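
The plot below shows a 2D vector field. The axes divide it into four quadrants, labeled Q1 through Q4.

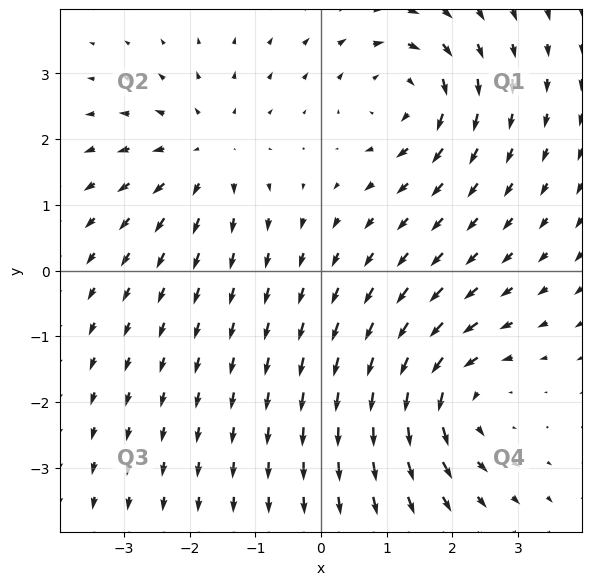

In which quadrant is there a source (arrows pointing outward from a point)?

Q2

The source sits at approximately (-1.7, 1.8), which lies in quadrant Q2. The divergence there is about +3, positive as expected for a source.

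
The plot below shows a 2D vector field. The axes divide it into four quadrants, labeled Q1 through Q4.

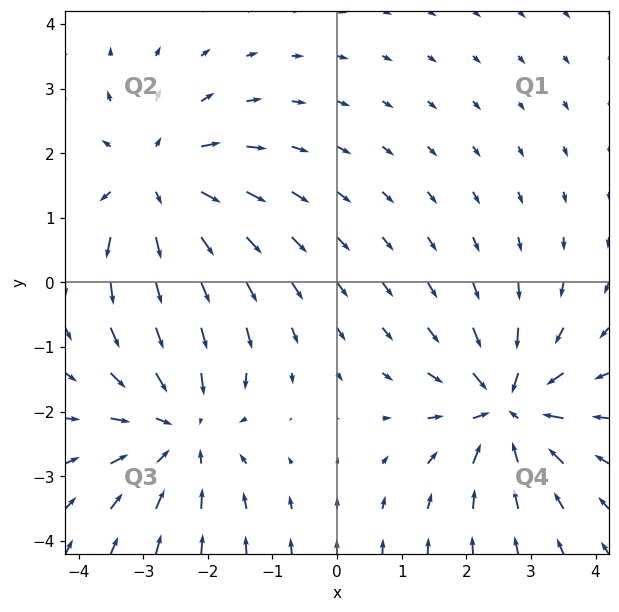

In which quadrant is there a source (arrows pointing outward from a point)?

The source sits at approximately (-2.8, 1.5), which lies in quadrant Q2. The divergence there is about +4, positive as expected for a source.

Q2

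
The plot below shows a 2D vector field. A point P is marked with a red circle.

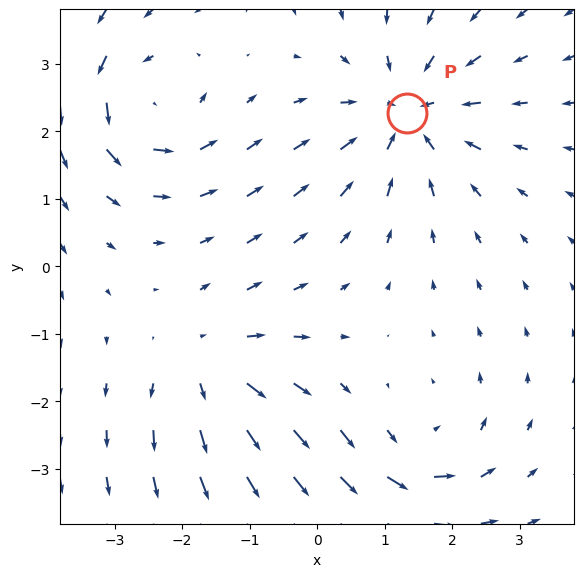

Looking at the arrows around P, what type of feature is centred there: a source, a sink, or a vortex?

sink

At P (1.3, 2.3) the arrows converge inward. Divergence about -5, curl ≈0 — negative divergence with near-zero curl is a sink.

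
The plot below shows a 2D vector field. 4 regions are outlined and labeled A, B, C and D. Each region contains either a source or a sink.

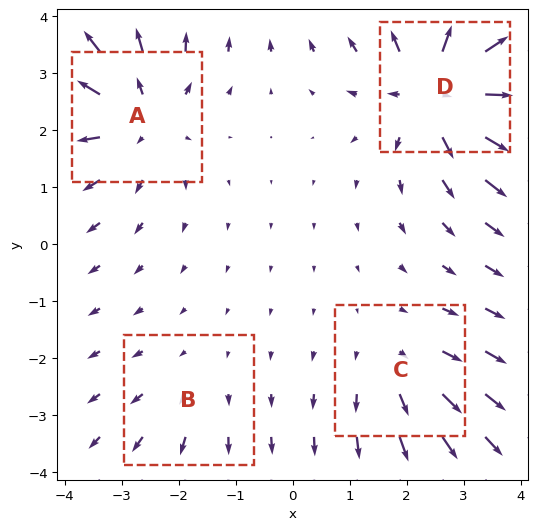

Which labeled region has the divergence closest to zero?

Divergence at each region's feature centre — A: about +5, B: about +2, C: about +3, D: about +7. Region B is closest to zero.

B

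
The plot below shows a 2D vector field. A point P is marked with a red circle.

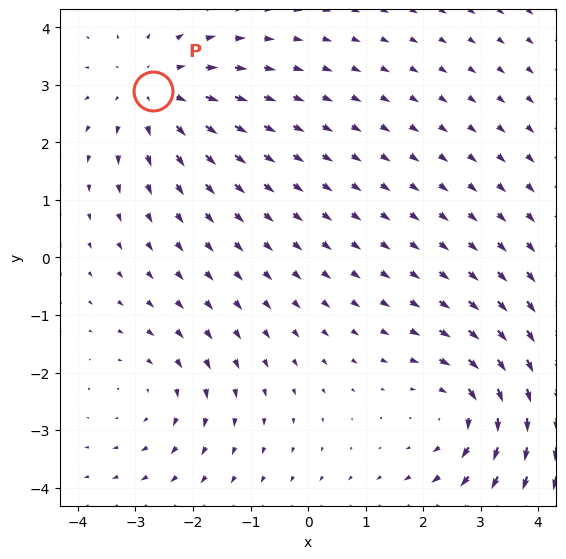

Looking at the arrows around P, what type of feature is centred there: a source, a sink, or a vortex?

source

At P (-2.7, 2.9) the arrows spread outward. Divergence about +4, curl ≈0 — positive divergence with near-zero curl is a source.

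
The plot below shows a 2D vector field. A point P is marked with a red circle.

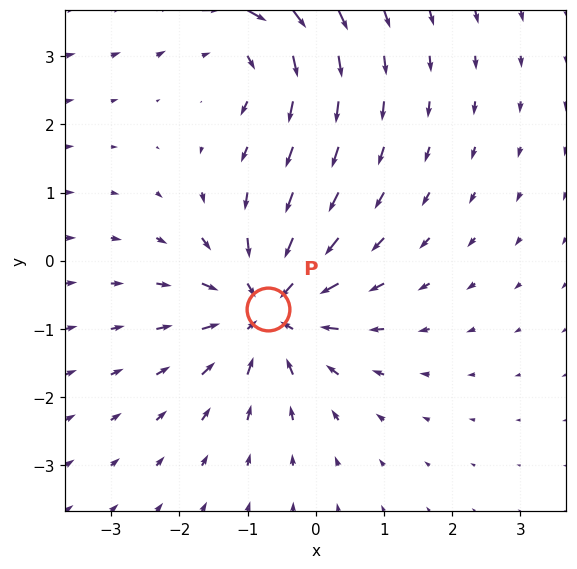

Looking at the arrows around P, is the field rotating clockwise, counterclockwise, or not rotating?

not rotating

Near P at (-0.7, -0.7) the arrows show no circulation. The curl there is ≈0.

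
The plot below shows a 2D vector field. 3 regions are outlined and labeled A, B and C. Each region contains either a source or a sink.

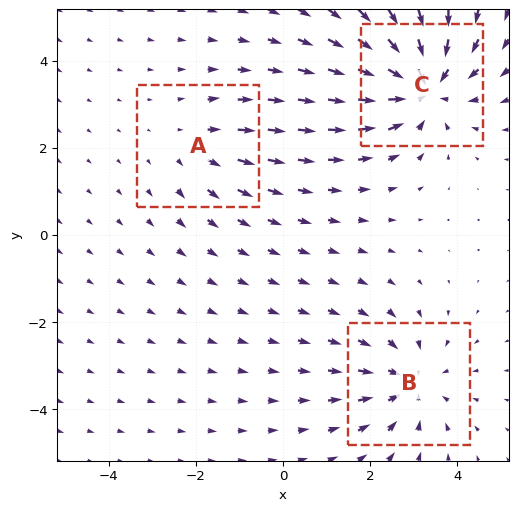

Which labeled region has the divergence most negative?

C

Divergence at each region's feature centre — A: about +2, B: about -3, C: about -5. Region C is most negative.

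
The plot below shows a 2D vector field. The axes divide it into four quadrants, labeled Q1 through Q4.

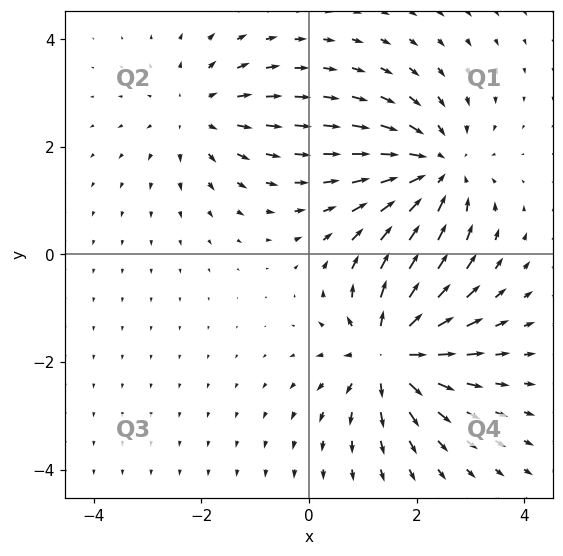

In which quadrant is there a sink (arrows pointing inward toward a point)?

Q1

The sink sits at approximately (2.4, 1.6), which lies in quadrant Q1. The divergence there is about -4, negative as expected for a sink.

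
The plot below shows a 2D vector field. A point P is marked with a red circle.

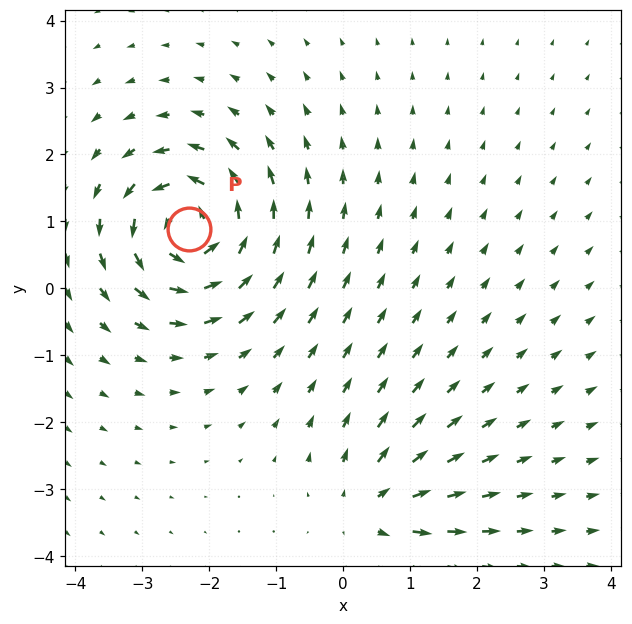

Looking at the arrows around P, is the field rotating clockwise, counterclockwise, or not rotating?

counterclockwise

Near P at (-2.3, 0.9) the arrows circulate counterclockwise. The curl (z-component) there is about +6; positive curl means counterclockwise rotation.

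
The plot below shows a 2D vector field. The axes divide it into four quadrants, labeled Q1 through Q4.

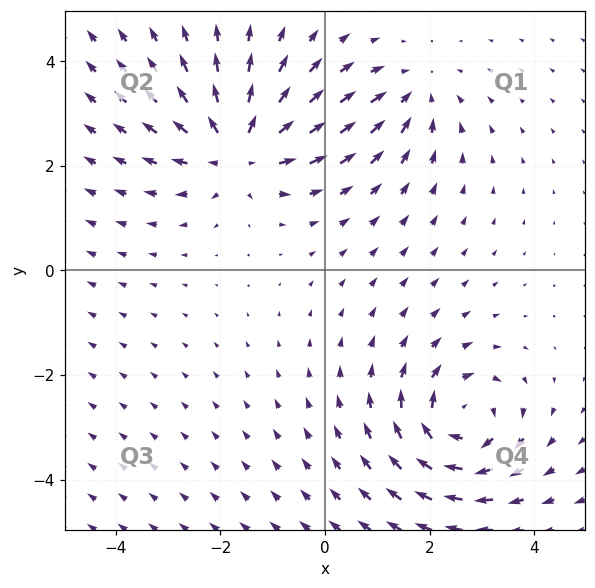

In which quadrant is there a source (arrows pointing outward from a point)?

The source sits at approximately (-1.7, 2.3), which lies in quadrant Q2. The divergence there is about +5, positive as expected for a source.

Q2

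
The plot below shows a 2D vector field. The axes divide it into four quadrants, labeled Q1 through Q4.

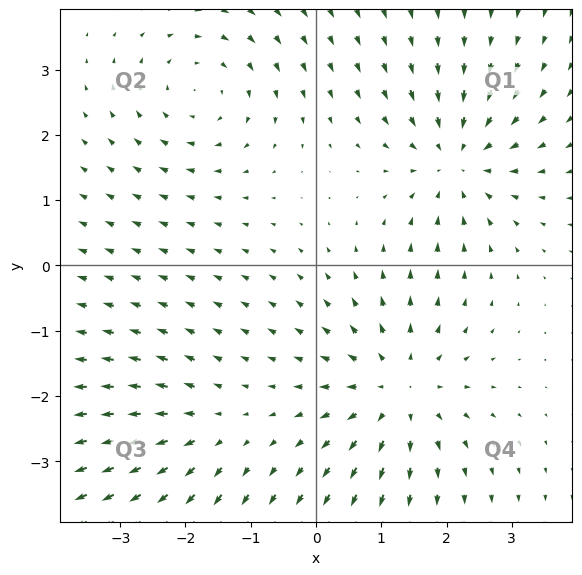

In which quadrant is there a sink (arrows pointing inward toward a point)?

The sink sits at approximately (2.2, 1.6), which lies in quadrant Q1. The divergence there is about -5, negative as expected for a sink.

Q1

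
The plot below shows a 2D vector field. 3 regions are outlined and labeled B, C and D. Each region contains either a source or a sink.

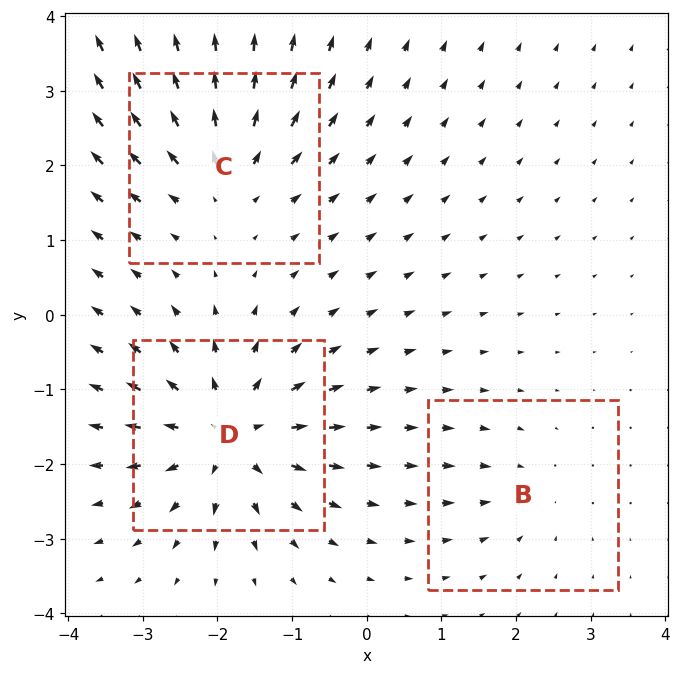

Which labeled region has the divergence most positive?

D

Divergence at each region's feature centre — B: about -2, C: about +4, D: about +6. Region D is most positive.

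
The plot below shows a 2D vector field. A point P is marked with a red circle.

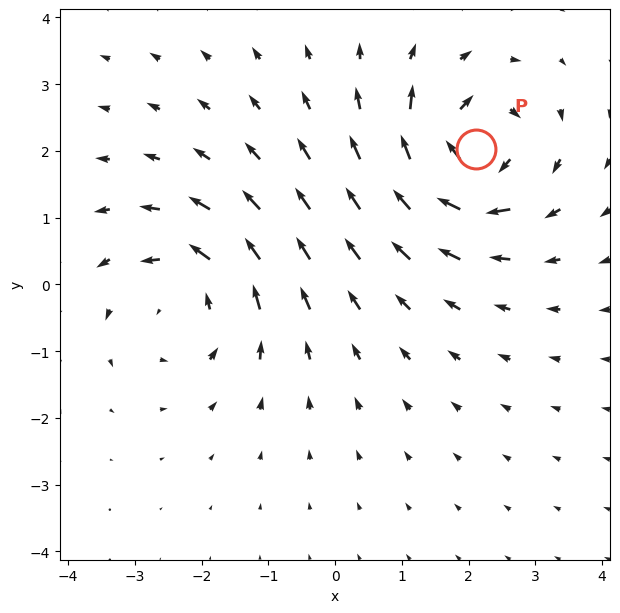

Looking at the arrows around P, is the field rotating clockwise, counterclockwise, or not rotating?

clockwise

Near P at (2.1, 2.0) the arrows circulate clockwise. The curl (z-component) there is about -7; negative curl means clockwise rotation.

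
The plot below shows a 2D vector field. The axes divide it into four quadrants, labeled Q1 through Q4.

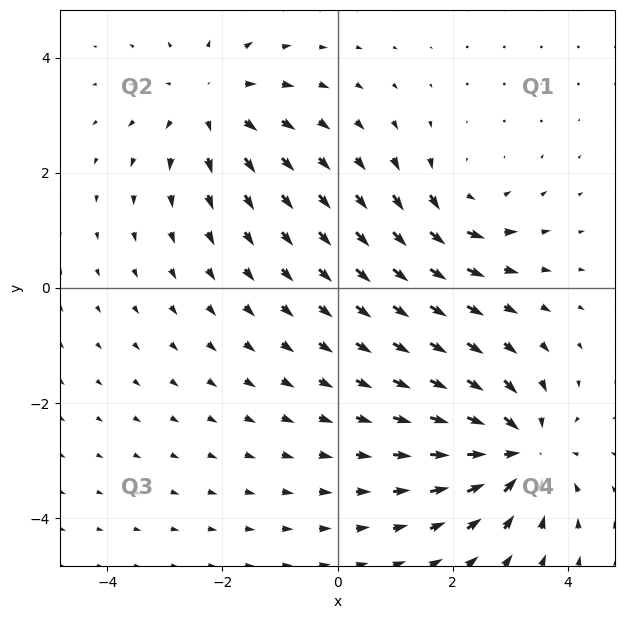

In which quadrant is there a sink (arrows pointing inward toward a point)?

Q4

The sink sits at approximately (3.2, -2.8), which lies in quadrant Q4. The divergence there is about -5, negative as expected for a sink.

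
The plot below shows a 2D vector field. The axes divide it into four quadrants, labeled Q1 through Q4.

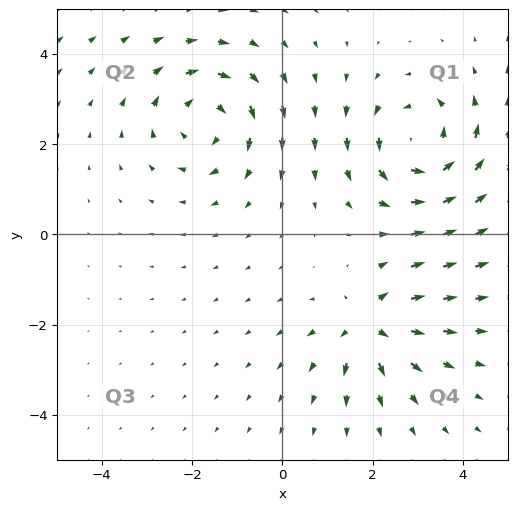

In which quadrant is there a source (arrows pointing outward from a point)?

Q4

The source sits at approximately (1.9, -2.0), which lies in quadrant Q4. The divergence there is about +4, positive as expected for a source.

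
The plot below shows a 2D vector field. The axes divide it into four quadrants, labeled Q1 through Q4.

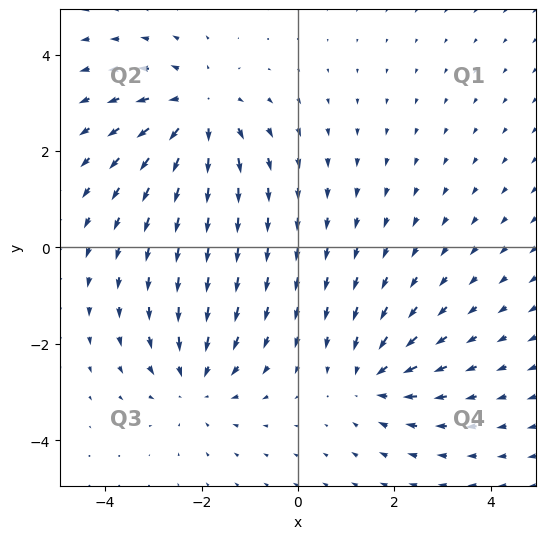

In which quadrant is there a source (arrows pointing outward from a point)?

The source sits at approximately (-2.1, 2.8), which lies in quadrant Q2. The divergence there is about +4, positive as expected for a source.

Q2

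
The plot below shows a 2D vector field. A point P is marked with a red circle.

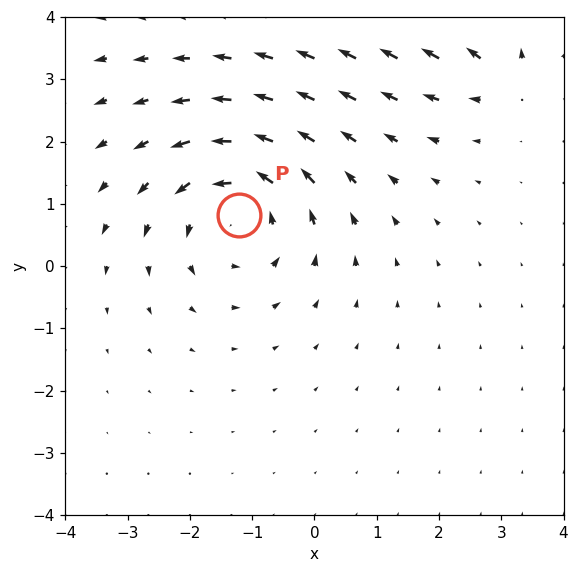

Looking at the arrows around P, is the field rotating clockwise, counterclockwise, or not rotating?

counterclockwise

Near P at (-1.2, 0.8) the arrows circulate counterclockwise. The curl (z-component) there is about +4; positive curl means counterclockwise rotation.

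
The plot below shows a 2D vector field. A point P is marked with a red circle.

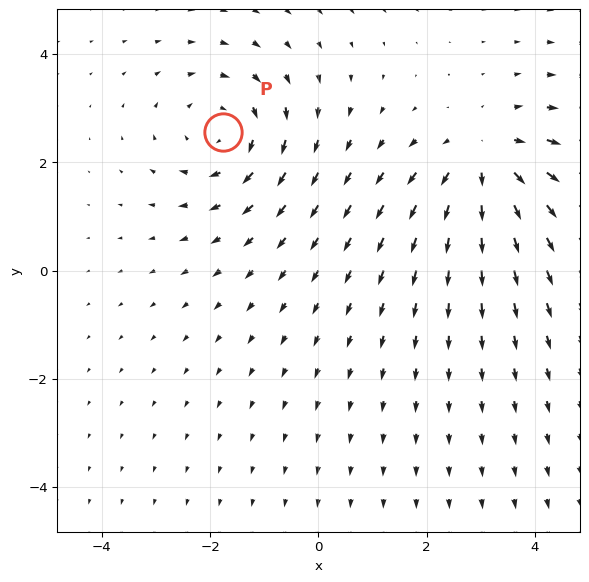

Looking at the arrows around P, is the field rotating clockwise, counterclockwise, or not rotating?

Near P at (-1.8, 2.6) the arrows circulate clockwise. The curl (z-component) there is about -3; negative curl means clockwise rotation.

clockwise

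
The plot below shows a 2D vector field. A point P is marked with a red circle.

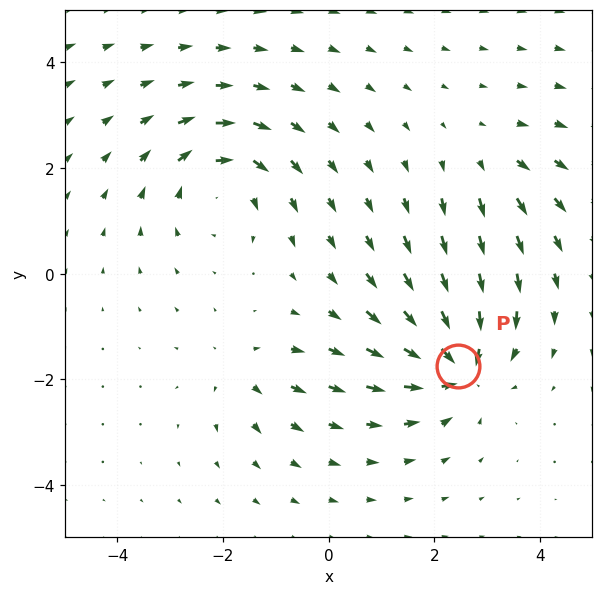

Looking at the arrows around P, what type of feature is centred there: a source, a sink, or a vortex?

At P (2.4, -1.7) the arrows converge inward. Divergence about -6, curl ≈0 — negative divergence with near-zero curl is a sink.

sink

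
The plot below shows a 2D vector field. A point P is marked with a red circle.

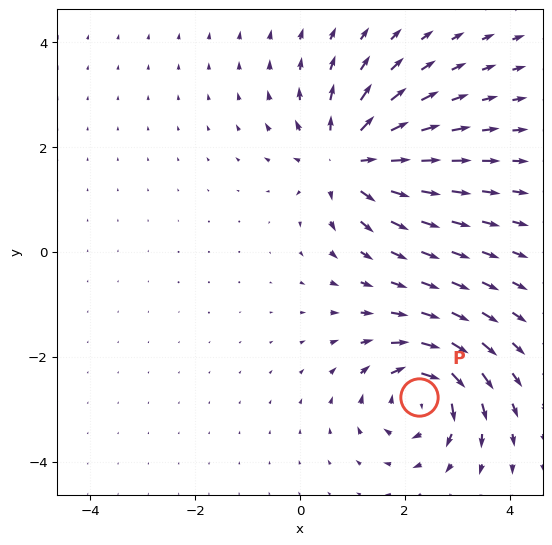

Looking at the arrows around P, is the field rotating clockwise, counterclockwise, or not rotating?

clockwise

Near P at (2.3, -2.8) the arrows circulate clockwise. The curl (z-component) there is about -4; negative curl means clockwise rotation.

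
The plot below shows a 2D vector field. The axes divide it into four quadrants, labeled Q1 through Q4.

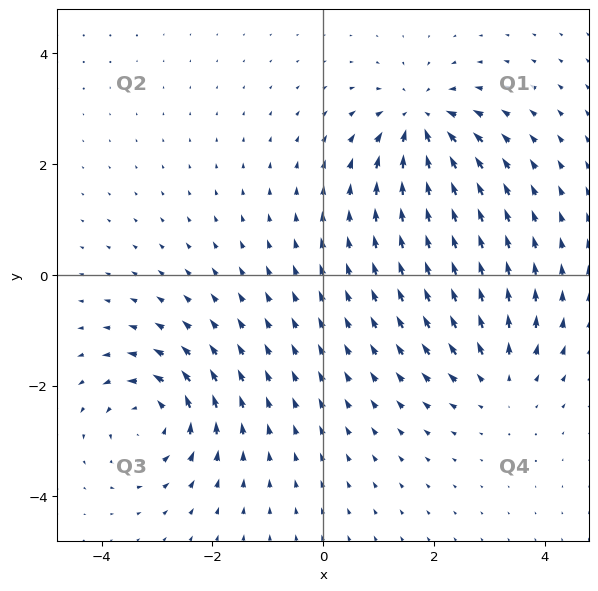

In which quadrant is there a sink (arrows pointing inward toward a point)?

The sink sits at approximately (1.8, 2.8), which lies in quadrant Q1. The divergence there is about -6, negative as expected for a sink.

Q1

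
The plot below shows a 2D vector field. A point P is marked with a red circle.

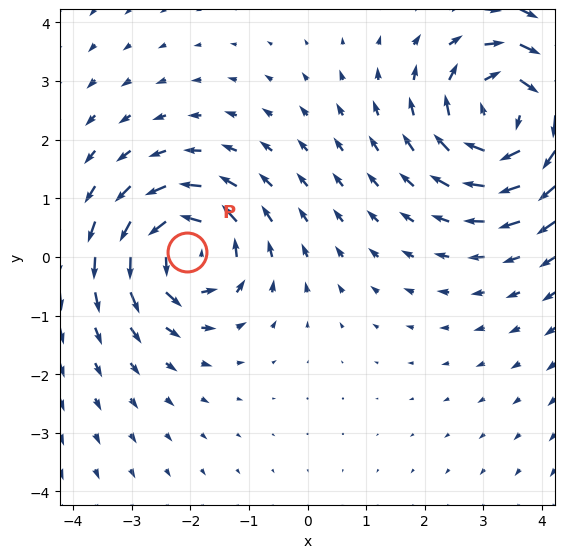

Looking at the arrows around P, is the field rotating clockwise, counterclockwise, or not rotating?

Near P at (-2.1, 0.1) the arrows circulate counterclockwise. The curl (z-component) there is about +4; positive curl means counterclockwise rotation.

counterclockwise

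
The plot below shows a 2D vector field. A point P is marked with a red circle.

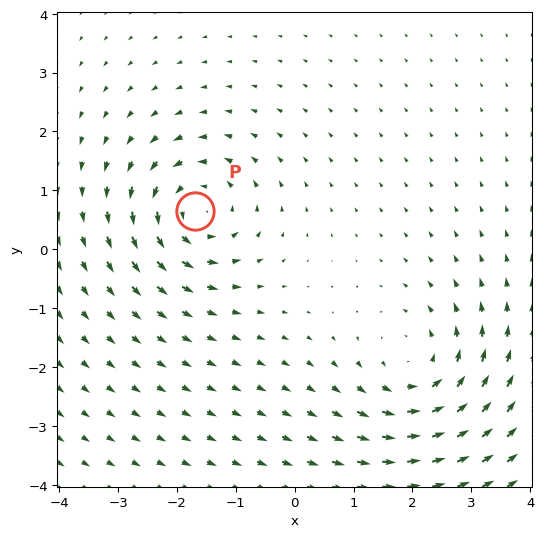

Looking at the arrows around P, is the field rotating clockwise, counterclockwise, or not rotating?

Near P at (-1.7, 0.7) the arrows circulate counterclockwise. The curl (z-component) there is about +5; positive curl means counterclockwise rotation.

counterclockwise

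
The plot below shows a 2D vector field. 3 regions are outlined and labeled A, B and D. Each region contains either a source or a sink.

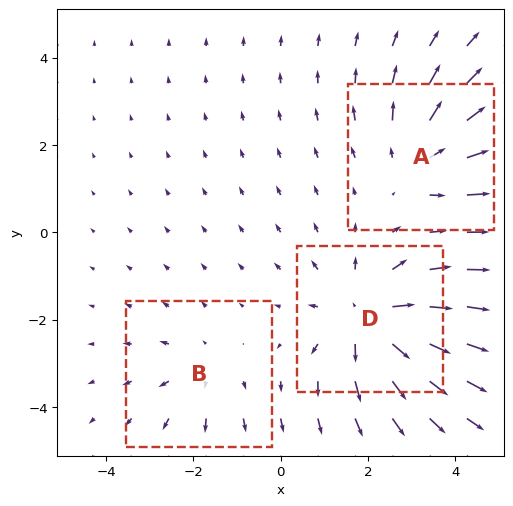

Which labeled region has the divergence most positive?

Divergence at each region's feature centre — A: about +3, B: about +2, D: about +4. Region D is most positive.

D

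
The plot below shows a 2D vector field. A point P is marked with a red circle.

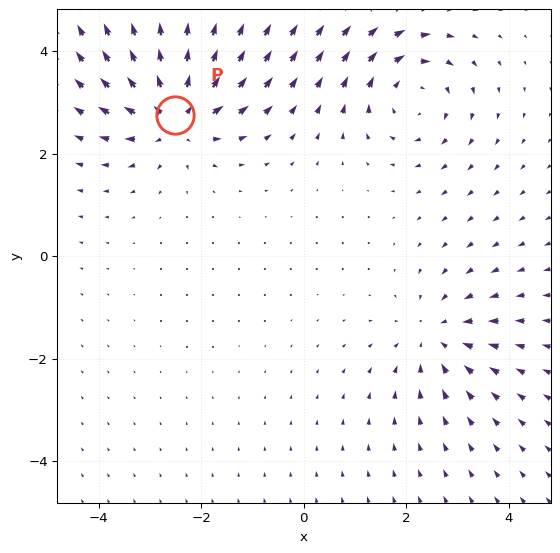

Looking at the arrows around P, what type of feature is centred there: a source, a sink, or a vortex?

source

At P (-2.5, 2.7) the arrows spread outward. Divergence about +4, curl ≈0 — positive divergence with near-zero curl is a source.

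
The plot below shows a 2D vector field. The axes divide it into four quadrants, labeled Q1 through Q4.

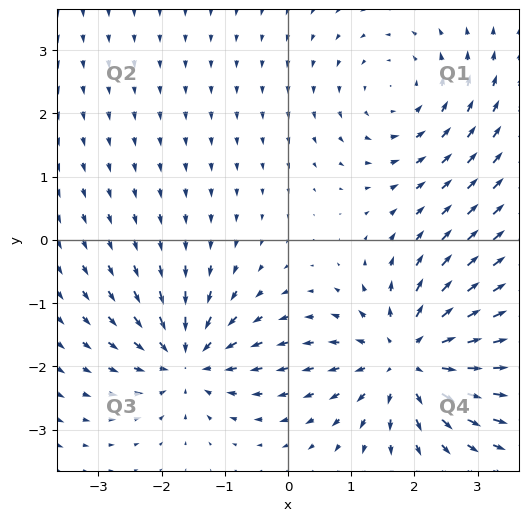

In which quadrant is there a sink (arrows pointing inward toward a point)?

The sink sits at approximately (-1.6, -1.9), which lies in quadrant Q3. The divergence there is about -5, negative as expected for a sink.

Q3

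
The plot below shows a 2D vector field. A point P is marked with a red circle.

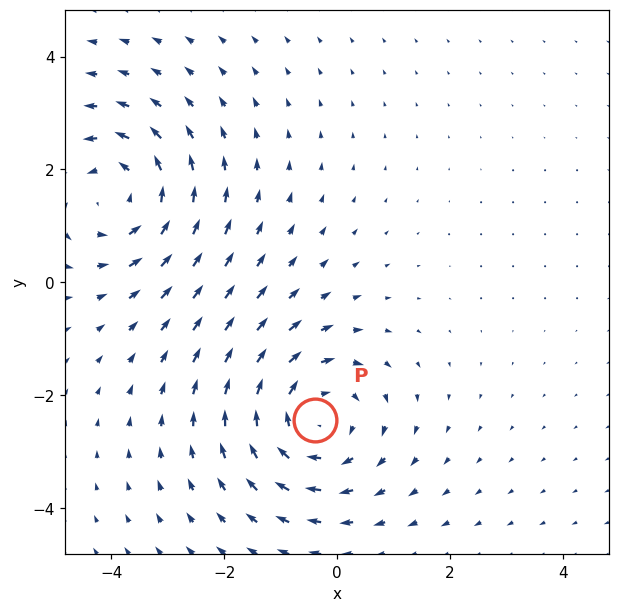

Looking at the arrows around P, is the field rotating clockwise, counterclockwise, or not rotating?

clockwise

Near P at (-0.4, -2.4) the arrows circulate clockwise. The curl (z-component) there is about -4; negative curl means clockwise rotation.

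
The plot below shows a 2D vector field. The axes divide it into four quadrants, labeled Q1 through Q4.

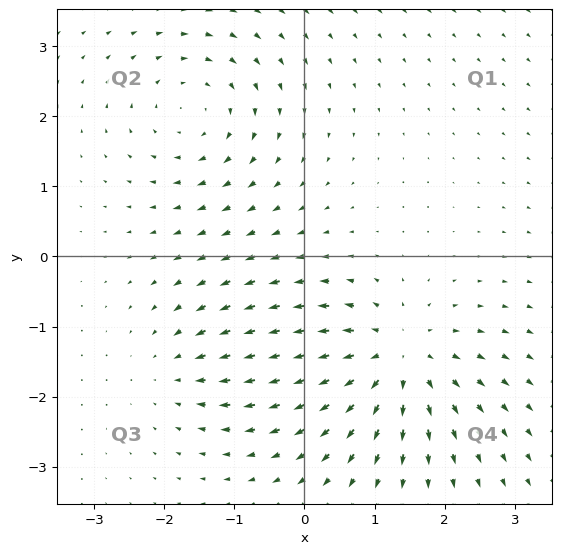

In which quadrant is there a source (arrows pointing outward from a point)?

The source sits at approximately (1.3, -1.4), which lies in quadrant Q4. The divergence there is about +6, positive as expected for a source.

Q4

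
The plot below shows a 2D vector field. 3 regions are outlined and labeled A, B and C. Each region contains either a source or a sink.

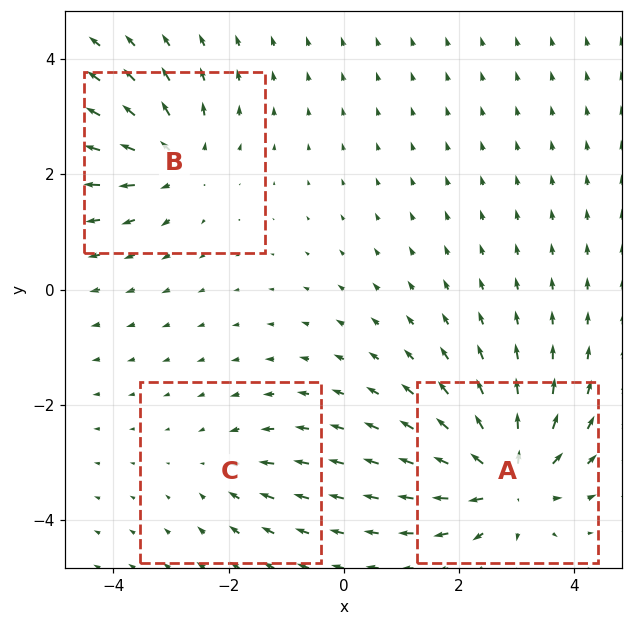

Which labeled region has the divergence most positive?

Divergence at each region's feature centre — A: about +6, B: about +4, C: about -2. Region A is most positive.

A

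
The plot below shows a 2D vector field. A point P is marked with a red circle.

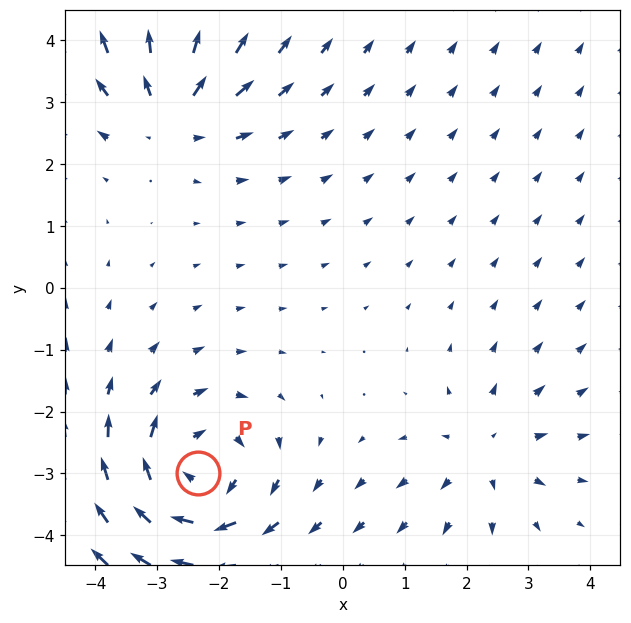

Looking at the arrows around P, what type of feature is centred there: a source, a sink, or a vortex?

At P (-2.3, -3.0) the arrows circulate clockwise. Divergence ≈0, curl about -5 — near-zero divergence with nonzero curl is a vortex.

vortex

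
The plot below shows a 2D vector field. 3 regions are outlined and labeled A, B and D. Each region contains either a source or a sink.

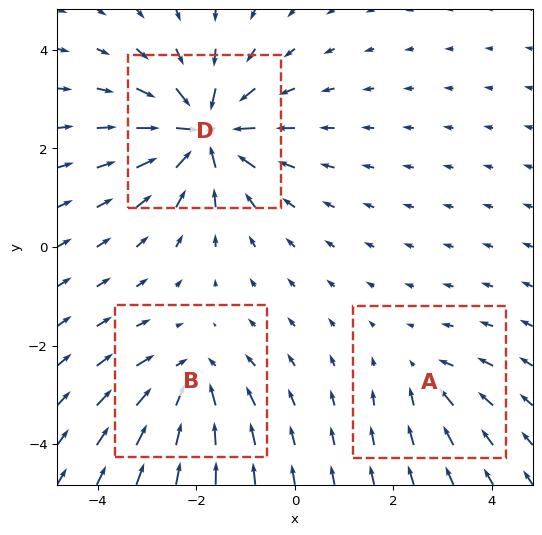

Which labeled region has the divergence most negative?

Divergence at each region's feature centre — A: about -2, B: about -4, D: about -6. Region D is most negative.

D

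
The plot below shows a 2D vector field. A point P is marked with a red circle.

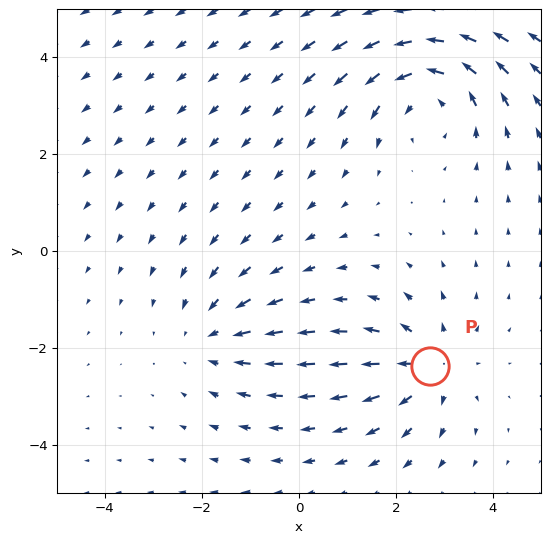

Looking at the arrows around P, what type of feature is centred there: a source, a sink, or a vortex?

At P (2.7, -2.4) the arrows spread outward. Divergence about +4, curl ≈0 — positive divergence with near-zero curl is a source.

source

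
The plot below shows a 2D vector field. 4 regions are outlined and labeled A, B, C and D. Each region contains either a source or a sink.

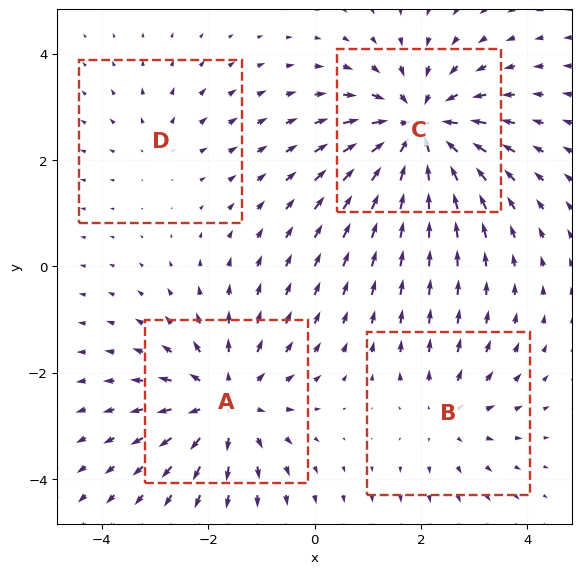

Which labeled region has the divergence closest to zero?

Divergence at each region's feature centre — A: about +5, B: about +3, C: about -6, D: about +2. Region D is closest to zero.

D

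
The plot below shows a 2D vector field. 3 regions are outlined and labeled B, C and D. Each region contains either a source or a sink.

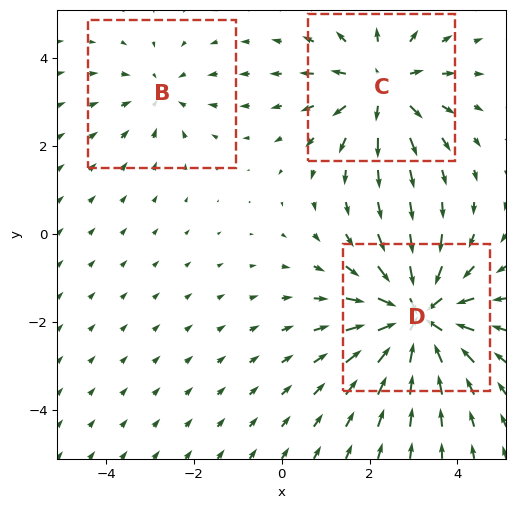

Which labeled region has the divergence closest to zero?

B

Divergence at each region's feature centre — B: about -2, C: about +3, D: about -5. Region B is closest to zero.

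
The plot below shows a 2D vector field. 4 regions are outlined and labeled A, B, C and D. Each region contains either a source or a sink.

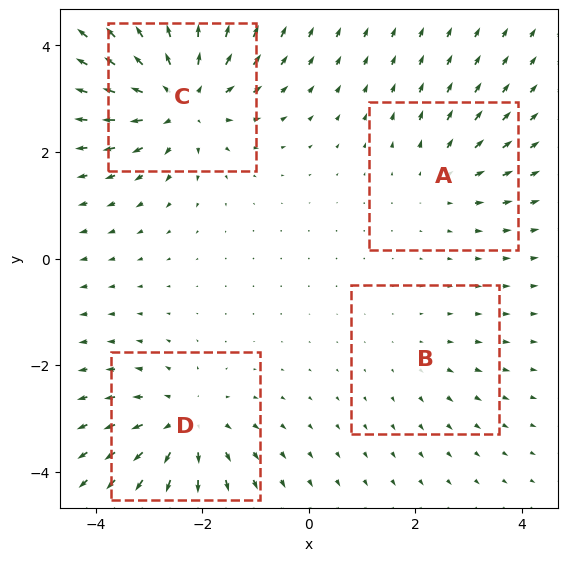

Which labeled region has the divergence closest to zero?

B

Divergence at each region's feature centre — A: about +3, B: about +2, C: about +7, D: about +5. Region B is closest to zero.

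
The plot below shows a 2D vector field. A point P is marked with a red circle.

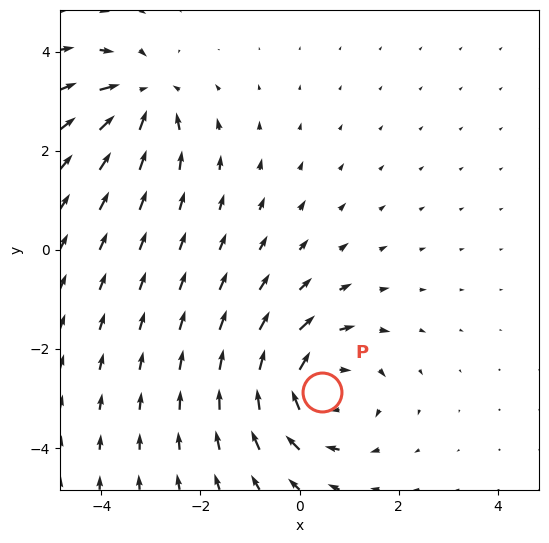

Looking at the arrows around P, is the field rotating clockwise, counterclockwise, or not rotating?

Near P at (0.5, -2.9) the arrows circulate clockwise. The curl (z-component) there is about -4; negative curl means clockwise rotation.

clockwise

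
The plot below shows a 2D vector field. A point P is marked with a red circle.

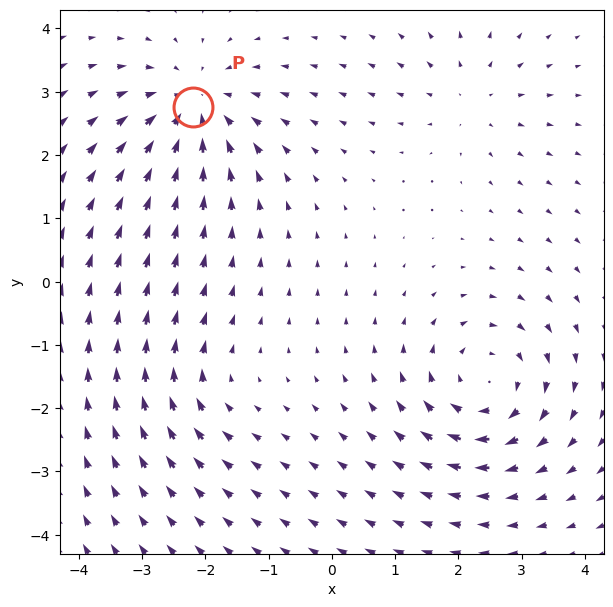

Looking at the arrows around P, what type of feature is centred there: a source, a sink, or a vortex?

At P (-2.2, 2.8) the arrows converge inward. Divergence about -5, curl ≈0 — negative divergence with near-zero curl is a sink.

sink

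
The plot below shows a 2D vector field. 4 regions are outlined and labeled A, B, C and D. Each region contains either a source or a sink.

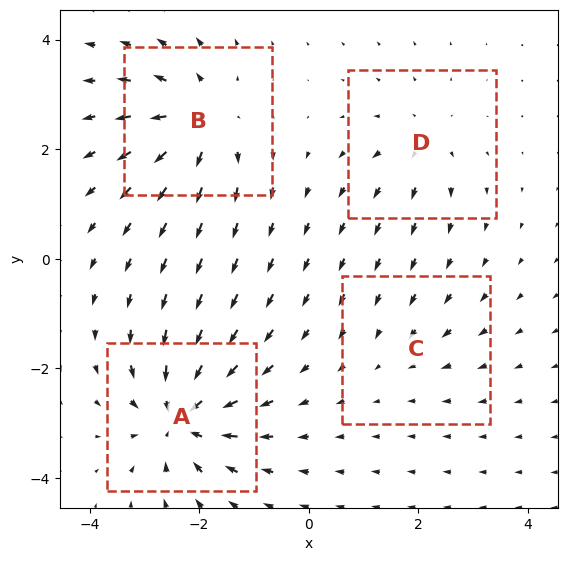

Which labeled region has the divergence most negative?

A

Divergence at each region's feature centre — A: about -8, B: about +6, C: about -2, D: about +4. Region A is most negative.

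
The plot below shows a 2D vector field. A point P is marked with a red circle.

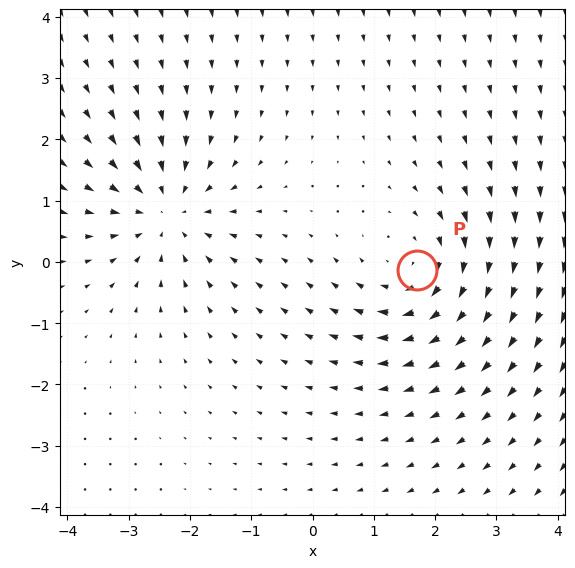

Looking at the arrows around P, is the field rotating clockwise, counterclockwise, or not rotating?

Near P at (1.7, -0.1) the arrows circulate clockwise. The curl (z-component) there is about -3; negative curl means clockwise rotation.

clockwise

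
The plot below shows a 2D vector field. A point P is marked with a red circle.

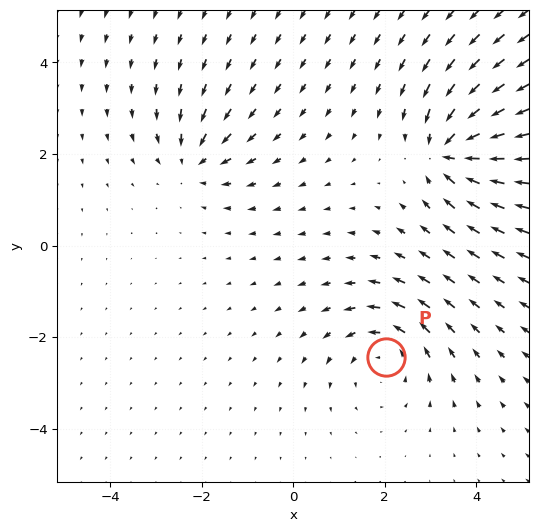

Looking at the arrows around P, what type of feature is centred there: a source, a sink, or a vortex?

vortex

At P (2.0, -2.4) the arrows circulate counterclockwise. Divergence ≈0, curl about +3 — near-zero divergence with nonzero curl is a vortex.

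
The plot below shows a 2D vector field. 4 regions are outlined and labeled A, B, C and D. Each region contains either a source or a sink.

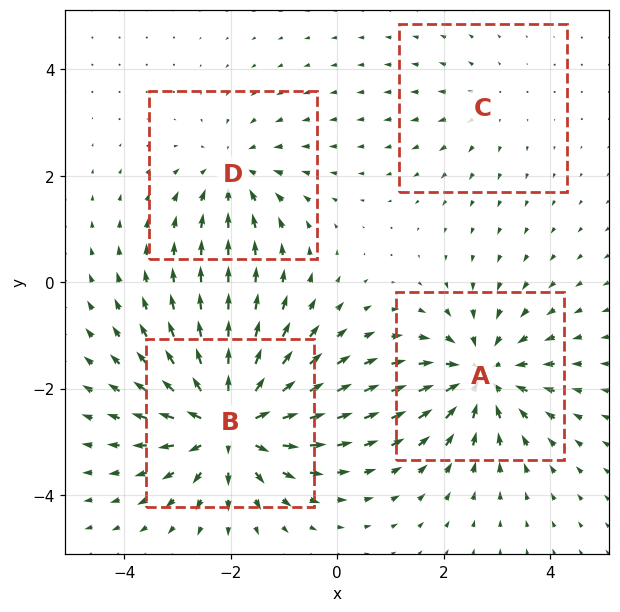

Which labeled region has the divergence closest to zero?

Divergence at each region's feature centre — A: about -6, B: about +7, C: about +2, D: about -4. Region C is closest to zero.

C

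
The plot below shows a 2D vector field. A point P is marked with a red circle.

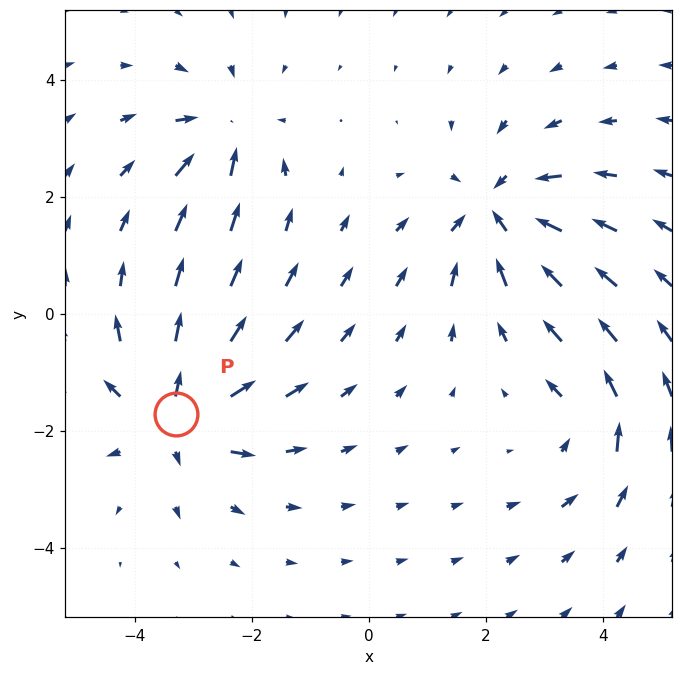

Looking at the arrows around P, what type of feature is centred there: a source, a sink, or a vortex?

source

At P (-3.3, -1.7) the arrows spread outward. Divergence about +6, curl ≈0 — positive divergence with near-zero curl is a source.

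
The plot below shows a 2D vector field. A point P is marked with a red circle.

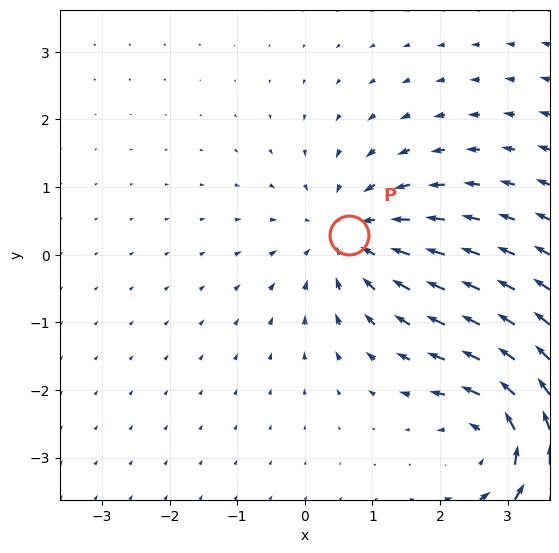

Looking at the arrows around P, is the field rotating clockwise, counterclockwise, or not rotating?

Near P at (0.7, 0.3) the arrows show no circulation. The curl there is ≈0.

not rotating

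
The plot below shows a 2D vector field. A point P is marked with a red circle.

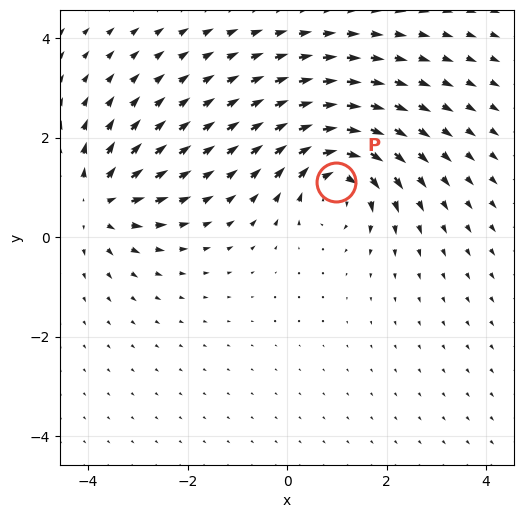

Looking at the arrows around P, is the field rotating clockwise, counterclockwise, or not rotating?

clockwise

Near P at (1.0, 1.1) the arrows circulate clockwise. The curl (z-component) there is about -5; negative curl means clockwise rotation.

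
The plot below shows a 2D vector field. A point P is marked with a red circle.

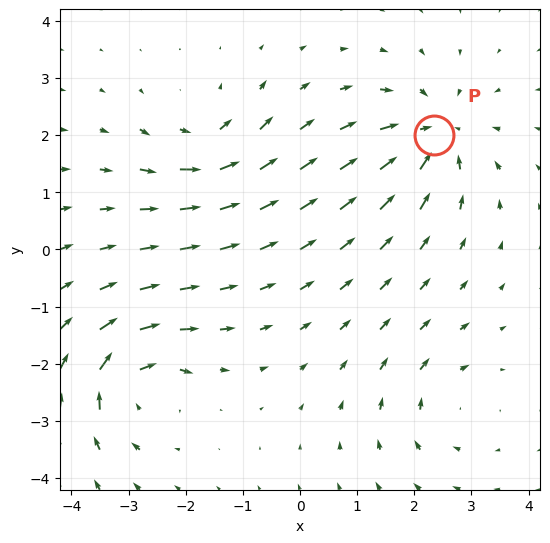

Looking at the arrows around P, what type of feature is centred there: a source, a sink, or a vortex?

sink

At P (2.3, 2.0) the arrows converge inward. Divergence about -5, curl ≈0 — negative divergence with near-zero curl is a sink.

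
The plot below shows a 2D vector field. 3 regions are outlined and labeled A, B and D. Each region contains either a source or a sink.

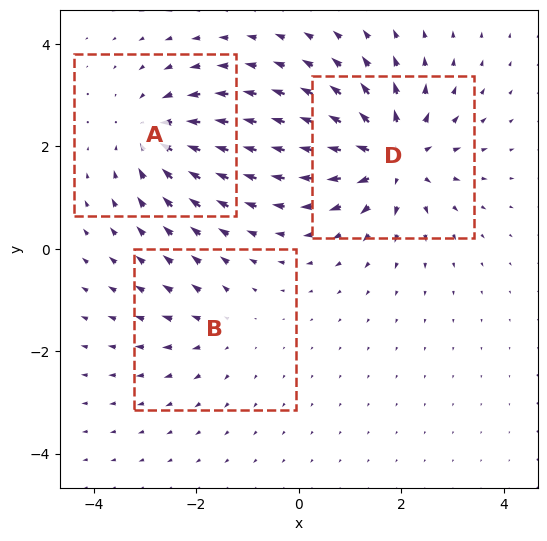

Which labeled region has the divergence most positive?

Divergence at each region's feature centre — A: about -4, B: about +2, D: about +5. Region D is most positive.

D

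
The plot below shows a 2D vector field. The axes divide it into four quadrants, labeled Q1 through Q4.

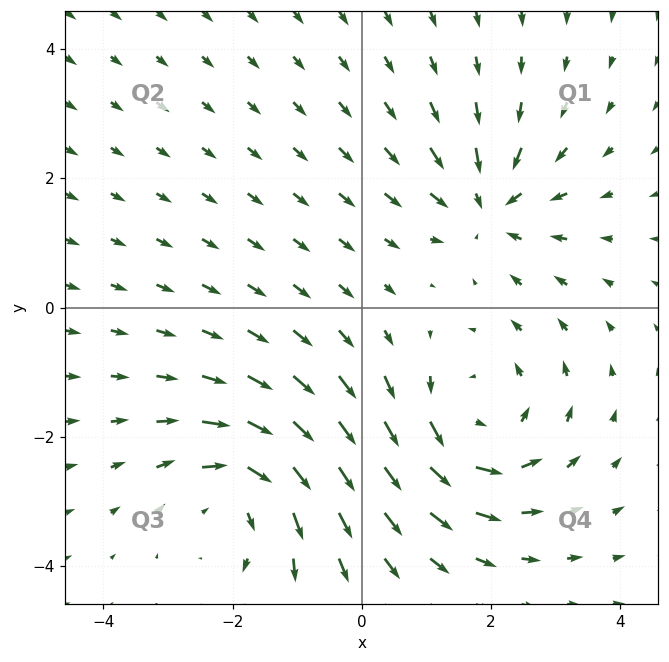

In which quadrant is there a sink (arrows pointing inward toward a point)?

The sink sits at approximately (2.0, 1.6), which lies in quadrant Q1. The divergence there is about -3, negative as expected for a sink.

Q1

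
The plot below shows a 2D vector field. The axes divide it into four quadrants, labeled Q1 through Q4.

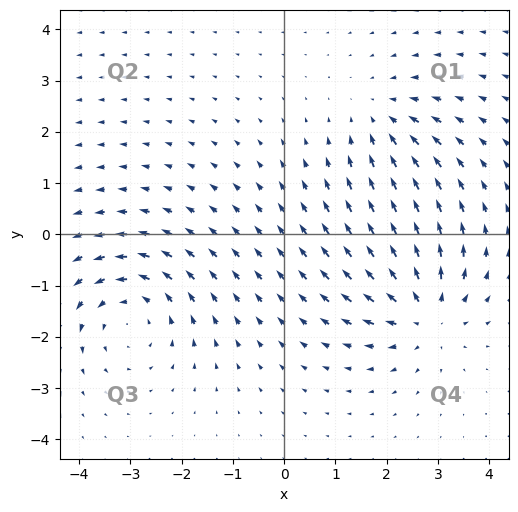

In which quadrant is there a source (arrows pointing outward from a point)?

The source sits at approximately (2.8, -1.6), which lies in quadrant Q4. The divergence there is about +5, positive as expected for a source.

Q4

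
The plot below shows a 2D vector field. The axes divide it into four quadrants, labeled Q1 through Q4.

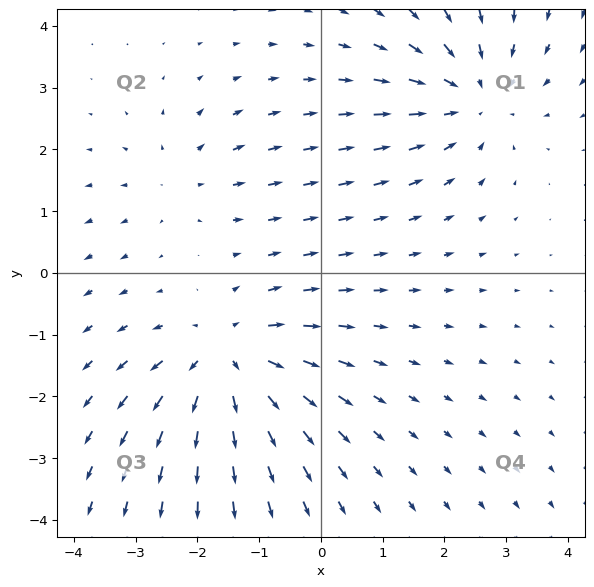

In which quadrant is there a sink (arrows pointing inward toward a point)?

Q1

The sink sits at approximately (2.5, 2.9), which lies in quadrant Q1. The divergence there is about -4, negative as expected for a sink.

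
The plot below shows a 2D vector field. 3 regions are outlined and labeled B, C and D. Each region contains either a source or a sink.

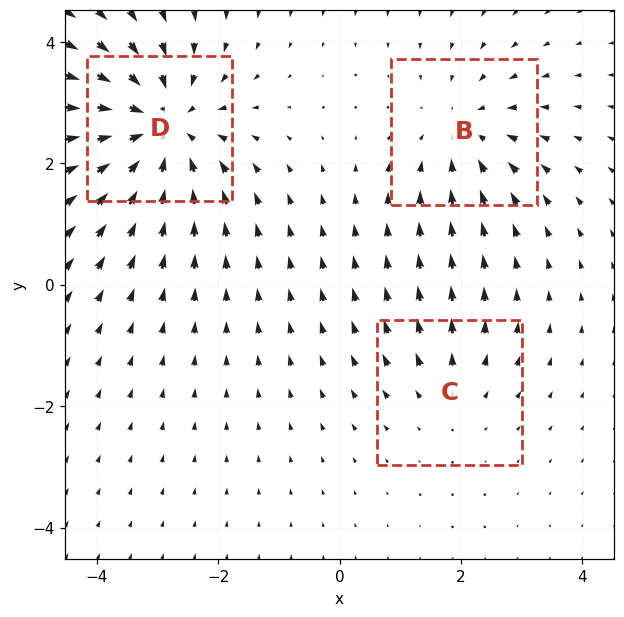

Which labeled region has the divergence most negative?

D

Divergence at each region's feature centre — B: about -3, C: about +2, D: about -5. Region D is most negative.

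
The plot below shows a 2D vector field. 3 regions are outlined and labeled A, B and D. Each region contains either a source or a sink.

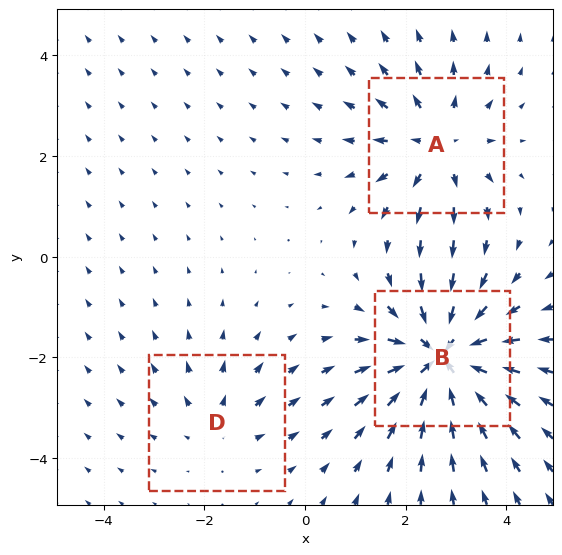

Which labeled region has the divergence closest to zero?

Divergence at each region's feature centre — A: about +3, B: about -5, D: about +2. Region D is closest to zero.

D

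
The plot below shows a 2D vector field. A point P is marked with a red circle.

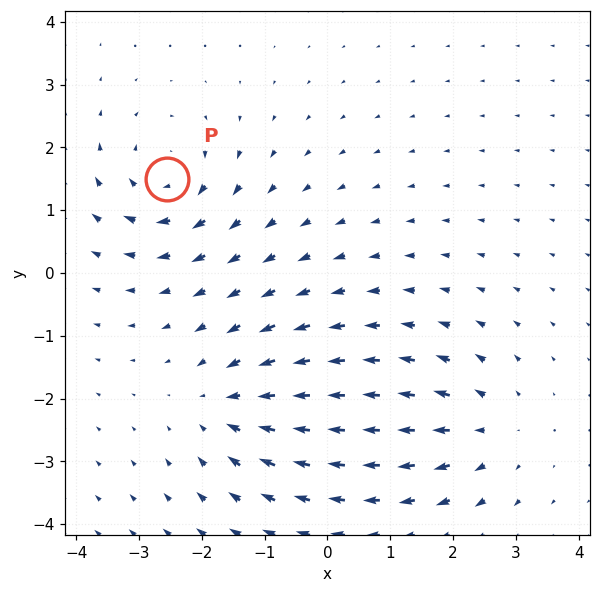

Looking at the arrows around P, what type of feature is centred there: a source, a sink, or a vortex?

At P (-2.6, 1.5) the arrows circulate clockwise. Divergence ≈0, curl about -6 — near-zero divergence with nonzero curl is a vortex.

vortex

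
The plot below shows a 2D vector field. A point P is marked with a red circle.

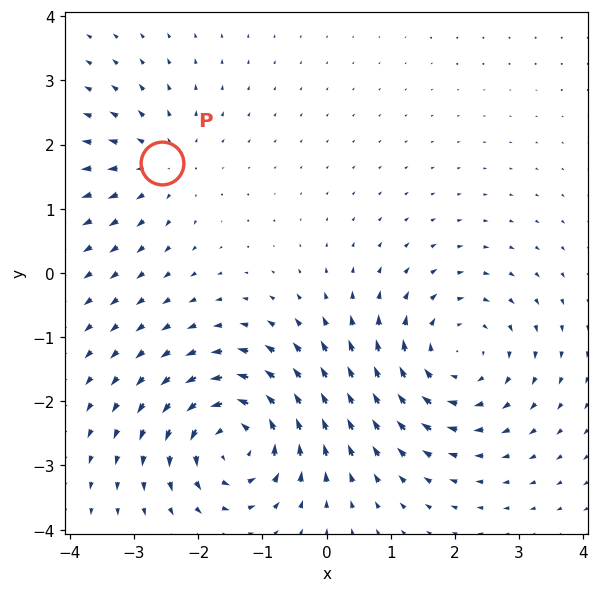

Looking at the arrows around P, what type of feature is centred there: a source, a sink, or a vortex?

source

At P (-2.6, 1.7) the arrows spread outward. Divergence about +3, curl ≈0 — positive divergence with near-zero curl is a source.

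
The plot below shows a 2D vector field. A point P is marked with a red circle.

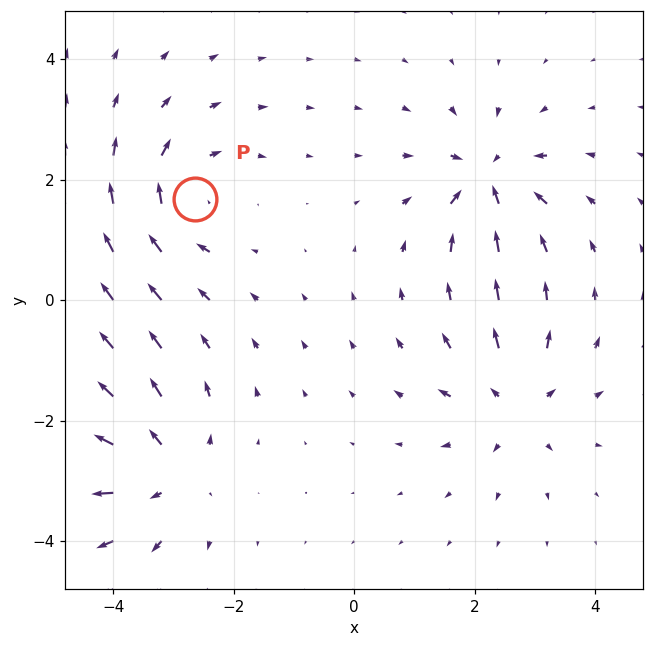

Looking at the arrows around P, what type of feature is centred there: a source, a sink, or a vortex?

vortex

At P (-2.6, 1.7) the arrows circulate clockwise. Divergence ≈0, curl about -4 — near-zero divergence with nonzero curl is a vortex.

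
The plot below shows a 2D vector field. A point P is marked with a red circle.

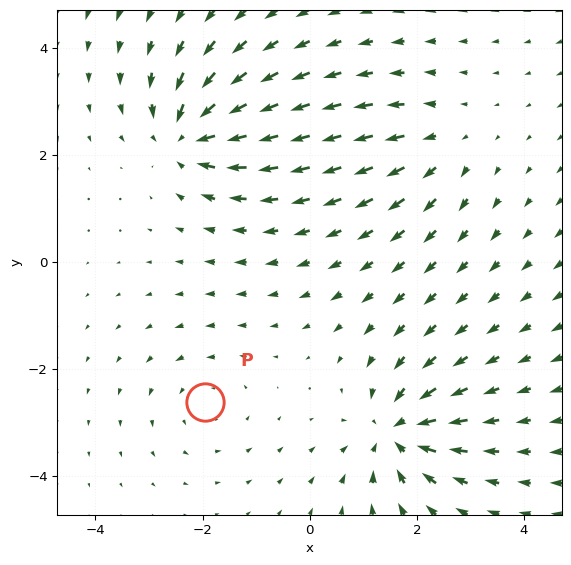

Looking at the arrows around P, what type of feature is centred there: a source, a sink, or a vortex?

vortex

At P (-1.9, -2.6) the arrows circulate counterclockwise. Divergence ≈0, curl about +3 — near-zero divergence with nonzero curl is a vortex.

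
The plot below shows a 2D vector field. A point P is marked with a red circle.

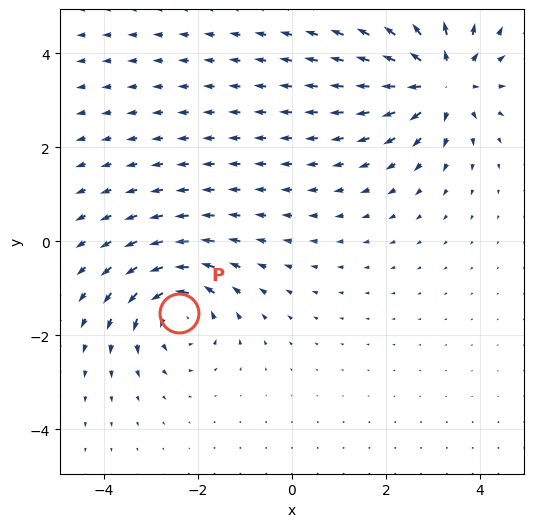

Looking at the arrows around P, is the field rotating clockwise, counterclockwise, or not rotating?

counterclockwise

Near P at (-2.4, -1.5) the arrows circulate counterclockwise. The curl (z-component) there is about +5; positive curl means counterclockwise rotation.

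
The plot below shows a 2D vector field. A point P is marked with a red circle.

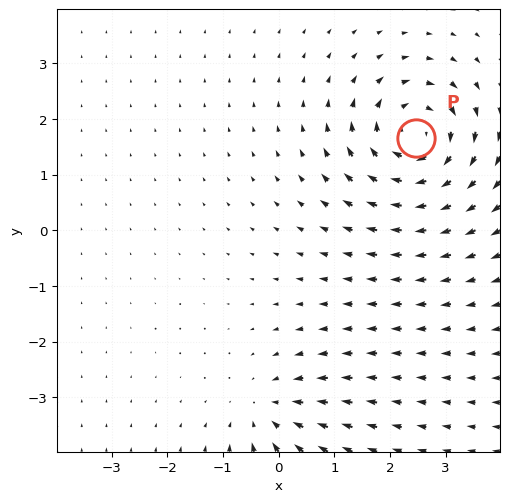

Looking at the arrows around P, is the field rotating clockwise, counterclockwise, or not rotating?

Near P at (2.5, 1.7) the arrows circulate clockwise. The curl (z-component) there is about -5; negative curl means clockwise rotation.

clockwise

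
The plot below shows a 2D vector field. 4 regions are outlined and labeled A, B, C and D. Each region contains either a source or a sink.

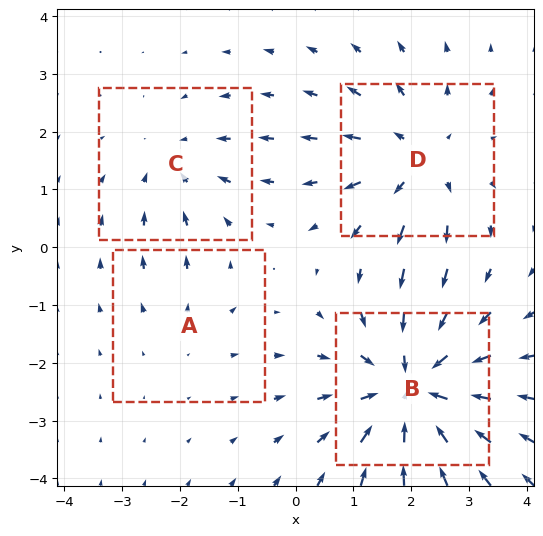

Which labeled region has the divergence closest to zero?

Divergence at each region's feature centre — A: about +2, B: about -6, C: about -3, D: about +4. Region A is closest to zero.

A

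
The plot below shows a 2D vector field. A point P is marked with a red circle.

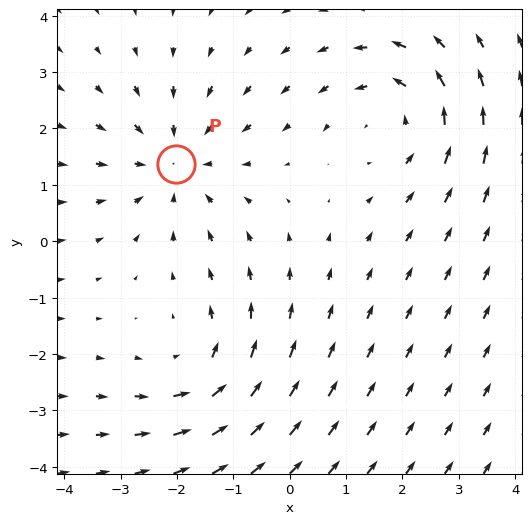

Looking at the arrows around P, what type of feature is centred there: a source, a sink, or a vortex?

sink

At P (-2.0, 1.4) the arrows converge inward. Divergence about -3, curl ≈0 — negative divergence with near-zero curl is a sink.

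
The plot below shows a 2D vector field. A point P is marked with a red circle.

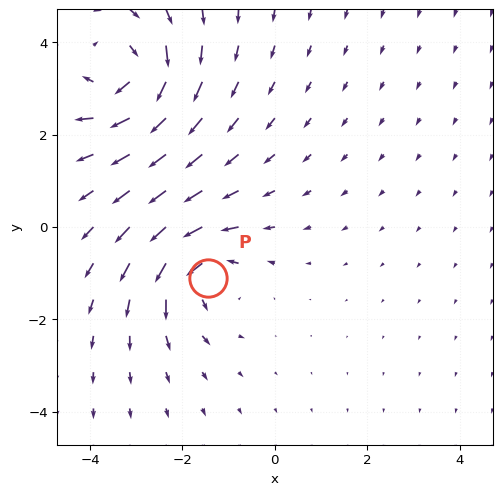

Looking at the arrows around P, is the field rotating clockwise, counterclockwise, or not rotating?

counterclockwise

Near P at (-1.5, -1.1) the arrows circulate counterclockwise. The curl (z-component) there is about +4; positive curl means counterclockwise rotation.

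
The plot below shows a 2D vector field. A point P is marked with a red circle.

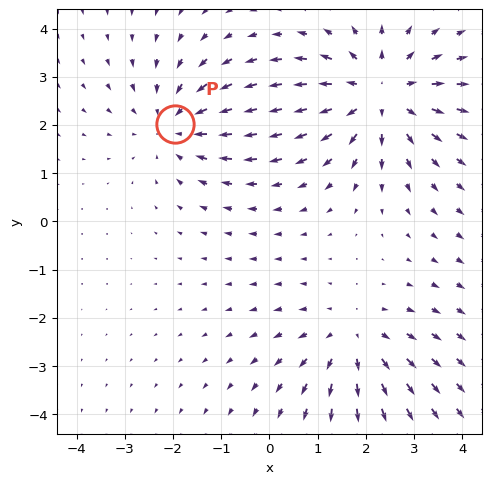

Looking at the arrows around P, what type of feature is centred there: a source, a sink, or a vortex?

At P (-2.0, 2.0) the arrows converge inward. Divergence about -3, curl ≈0 — negative divergence with near-zero curl is a sink.

sink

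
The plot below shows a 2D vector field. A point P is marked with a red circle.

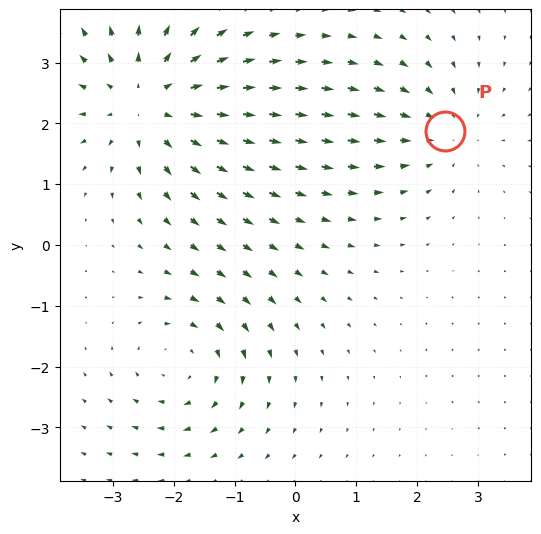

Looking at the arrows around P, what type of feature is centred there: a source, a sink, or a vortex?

At P (2.5, 1.9) the arrows converge inward. Divergence about -3, curl ≈0 — negative divergence with near-zero curl is a sink.

sink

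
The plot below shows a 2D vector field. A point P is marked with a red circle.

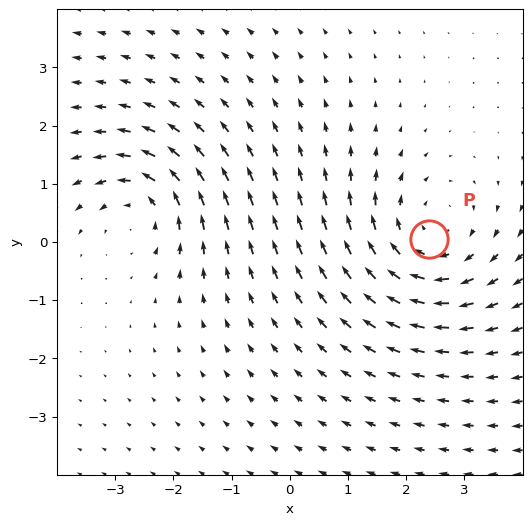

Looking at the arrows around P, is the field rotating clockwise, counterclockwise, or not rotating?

clockwise

Near P at (2.4, 0.1) the arrows circulate clockwise. The curl (z-component) there is about -4; negative curl means clockwise rotation.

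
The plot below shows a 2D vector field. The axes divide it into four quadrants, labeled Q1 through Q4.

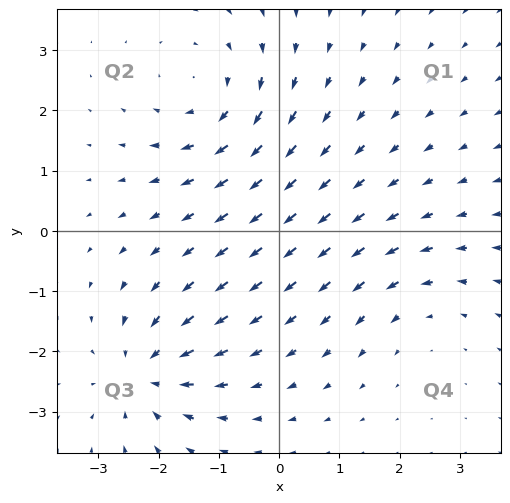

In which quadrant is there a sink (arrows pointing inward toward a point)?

The sink sits at approximately (-2.2, -2.4), which lies in quadrant Q3. The divergence there is about -5, negative as expected for a sink.

Q3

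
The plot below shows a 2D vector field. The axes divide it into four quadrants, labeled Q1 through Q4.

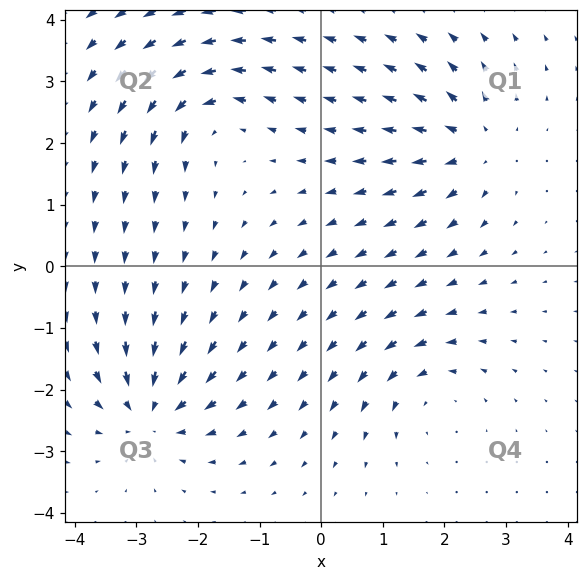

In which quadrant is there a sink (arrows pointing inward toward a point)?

Q3

The sink sits at approximately (-2.8, -2.4), which lies in quadrant Q3. The divergence there is about -7, negative as expected for a sink.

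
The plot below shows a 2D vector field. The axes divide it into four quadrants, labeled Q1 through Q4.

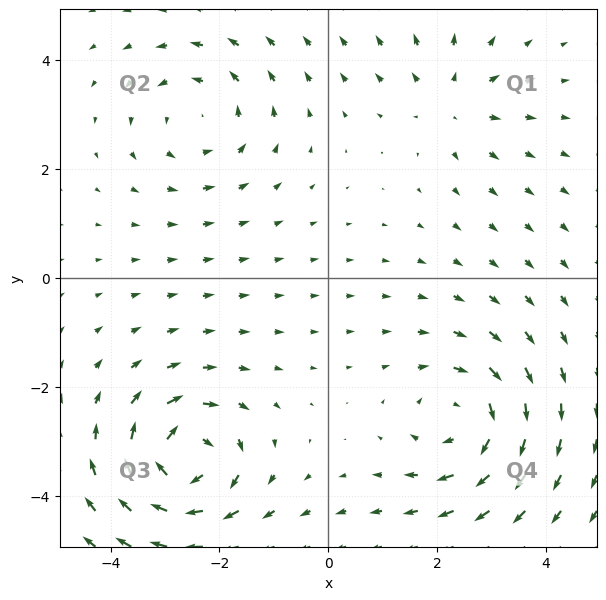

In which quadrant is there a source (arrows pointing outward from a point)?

Q1

The source sits at approximately (2.3, 3.2), which lies in quadrant Q1. The divergence there is about +3, positive as expected for a source.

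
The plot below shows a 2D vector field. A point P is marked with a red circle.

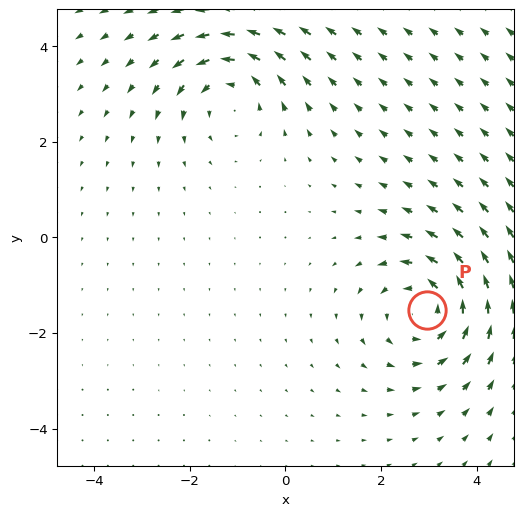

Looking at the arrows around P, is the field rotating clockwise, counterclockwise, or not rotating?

Near P at (3.0, -1.5) the arrows circulate counterclockwise. The curl (z-component) there is about +5; positive curl means counterclockwise rotation.

counterclockwise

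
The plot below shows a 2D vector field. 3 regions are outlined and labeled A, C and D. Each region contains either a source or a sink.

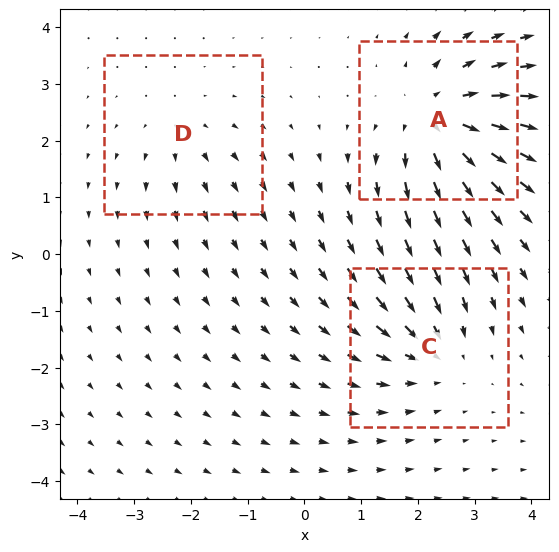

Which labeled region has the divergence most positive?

Divergence at each region's feature centre — A: about +5, C: about -3, D: about +2. Region A is most positive.

A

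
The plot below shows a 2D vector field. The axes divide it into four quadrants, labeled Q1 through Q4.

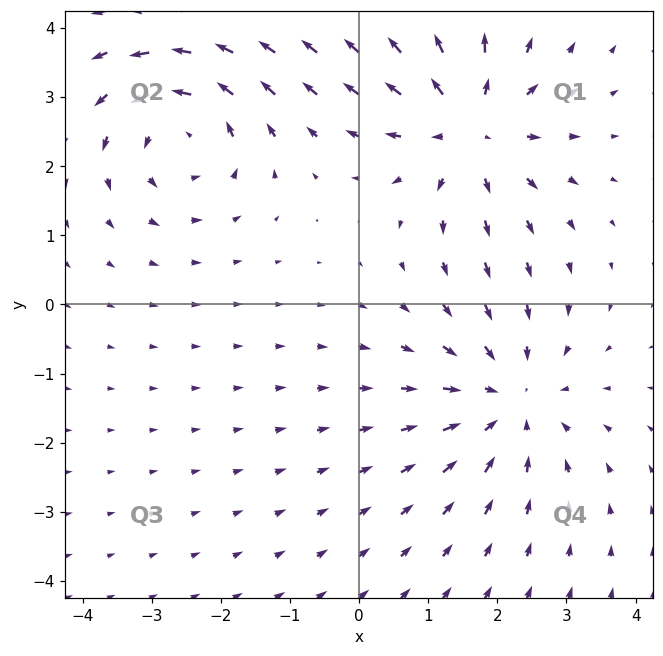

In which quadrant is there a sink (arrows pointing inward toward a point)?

The sink sits at approximately (2.2, -1.4), which lies in quadrant Q4. The divergence there is about -3, negative as expected for a sink.

Q4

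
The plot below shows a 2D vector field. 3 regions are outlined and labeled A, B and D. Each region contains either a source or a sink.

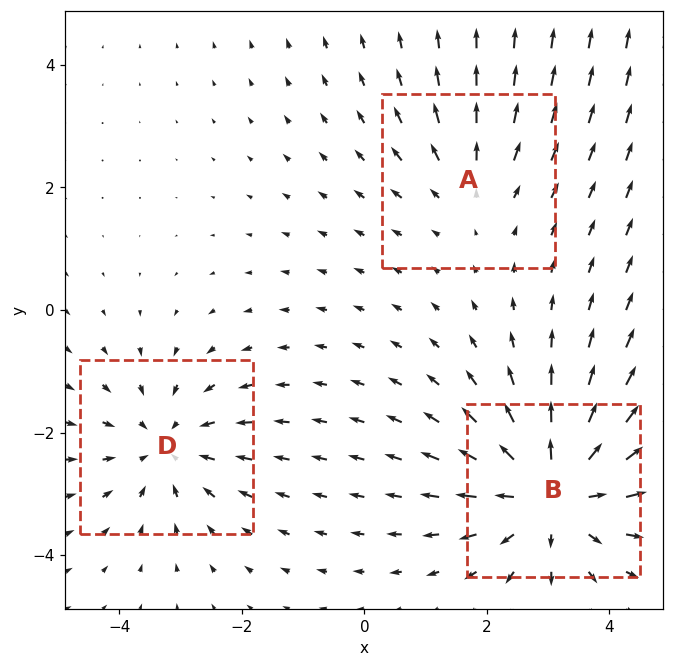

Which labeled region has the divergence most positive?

Divergence at each region's feature centre — A: about +2, B: about +4, D: about -3. Region B is most positive.

B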